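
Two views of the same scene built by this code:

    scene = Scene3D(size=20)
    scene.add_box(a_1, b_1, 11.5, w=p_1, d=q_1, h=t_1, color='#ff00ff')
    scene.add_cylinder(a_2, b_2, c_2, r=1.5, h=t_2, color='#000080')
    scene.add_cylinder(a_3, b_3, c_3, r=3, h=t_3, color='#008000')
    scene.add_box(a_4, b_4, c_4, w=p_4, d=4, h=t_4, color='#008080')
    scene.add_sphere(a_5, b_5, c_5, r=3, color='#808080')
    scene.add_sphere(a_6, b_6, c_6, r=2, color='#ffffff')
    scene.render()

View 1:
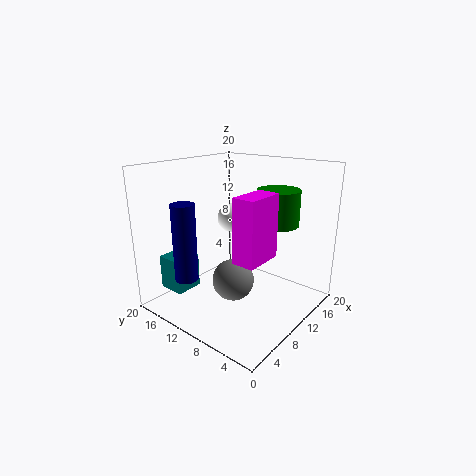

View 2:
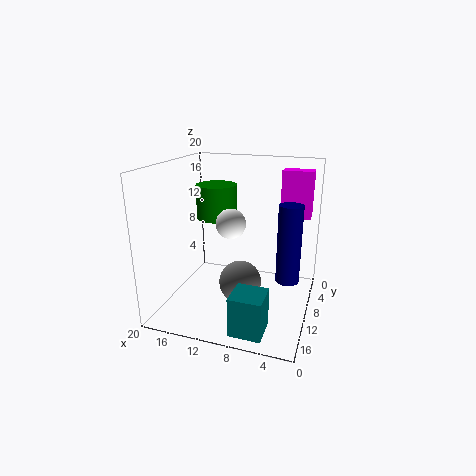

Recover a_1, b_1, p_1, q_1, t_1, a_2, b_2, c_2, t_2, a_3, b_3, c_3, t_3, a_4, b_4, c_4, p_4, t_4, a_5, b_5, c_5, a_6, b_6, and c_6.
a_1 = 1, b_1 = 1, p_1 = 4.5, q_1 = 2.5, t_1 = 7, a_2 = 2.5, b_2 = 12.5, c_2 = 6, t_2 = 10, a_3 = 14.5, b_3 = 6.5, c_3 = 11.5, t_3 = 5, a_4 = 4, b_4 = 16, c_4 = 1.5, p_4 = 4, t_4 = 5, a_5 = 9.5, b_5 = 10.5, c_5 = 3.5, a_6 = 10.5, b_6 = 11.5, c_6 = 12.5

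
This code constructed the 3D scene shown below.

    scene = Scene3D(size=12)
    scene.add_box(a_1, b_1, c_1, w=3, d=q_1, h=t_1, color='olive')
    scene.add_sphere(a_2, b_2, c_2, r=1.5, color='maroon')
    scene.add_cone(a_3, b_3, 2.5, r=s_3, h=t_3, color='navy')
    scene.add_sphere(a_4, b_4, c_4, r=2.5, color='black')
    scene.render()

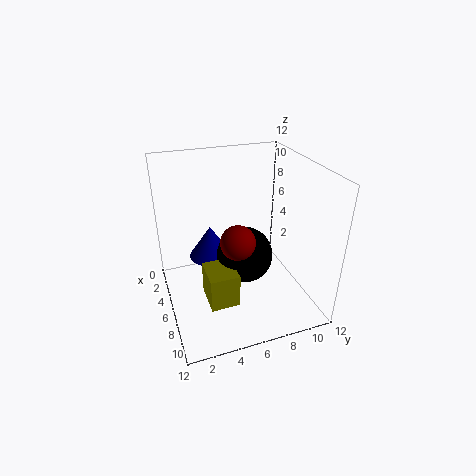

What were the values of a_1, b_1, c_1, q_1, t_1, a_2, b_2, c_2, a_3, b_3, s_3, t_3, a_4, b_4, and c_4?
a_1 = 5, b_1 = 3, c_1 = 0.5, q_1 = 2.5, t_1 = 3, a_2 = 6, b_2 = 6, c_2 = 5.5, a_3 = 2.5, b_3 = 4.5, s_3 = 2, t_3 = 3, a_4 = 5, b_4 = 7, c_4 = 3.5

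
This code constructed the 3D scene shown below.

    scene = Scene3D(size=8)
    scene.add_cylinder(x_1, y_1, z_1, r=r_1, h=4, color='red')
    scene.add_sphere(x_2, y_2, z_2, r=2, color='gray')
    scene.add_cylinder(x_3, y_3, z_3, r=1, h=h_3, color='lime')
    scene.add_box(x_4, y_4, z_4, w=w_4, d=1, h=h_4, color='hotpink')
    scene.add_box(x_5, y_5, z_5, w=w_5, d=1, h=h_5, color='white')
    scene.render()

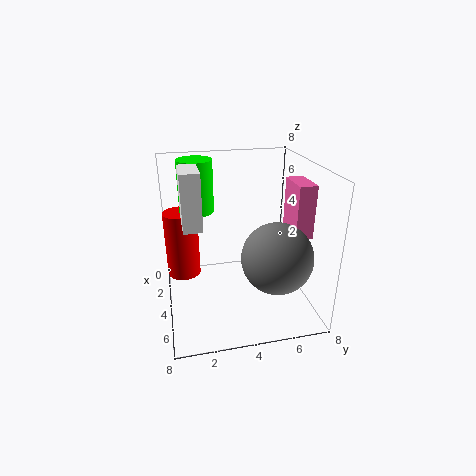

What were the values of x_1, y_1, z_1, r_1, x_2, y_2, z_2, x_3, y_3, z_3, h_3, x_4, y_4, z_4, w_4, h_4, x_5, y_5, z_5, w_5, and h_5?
x_1 = 2; y_1 = 1; z_1 = 1; r_1 = 1; x_2 = 5; y_2 = 6; z_2 = 3; x_3 = 2; y_3 = 2; z_3 = 5; h_3 = 3; x_4 = 3; y_4 = 7; z_4 = 4; w_4 = 2; h_4 = 3; x_5 = 3; y_5 = 1; z_5 = 5; w_5 = 2; h_5 = 3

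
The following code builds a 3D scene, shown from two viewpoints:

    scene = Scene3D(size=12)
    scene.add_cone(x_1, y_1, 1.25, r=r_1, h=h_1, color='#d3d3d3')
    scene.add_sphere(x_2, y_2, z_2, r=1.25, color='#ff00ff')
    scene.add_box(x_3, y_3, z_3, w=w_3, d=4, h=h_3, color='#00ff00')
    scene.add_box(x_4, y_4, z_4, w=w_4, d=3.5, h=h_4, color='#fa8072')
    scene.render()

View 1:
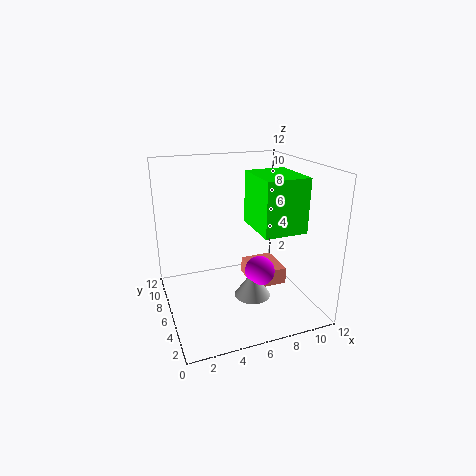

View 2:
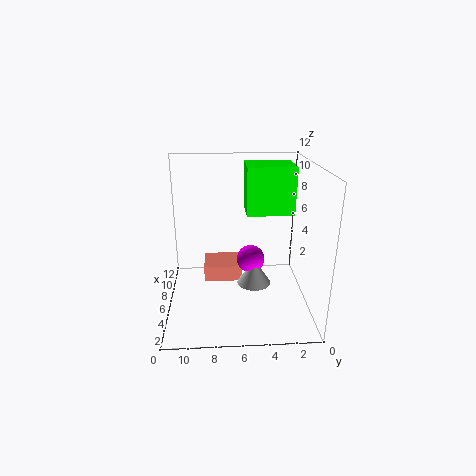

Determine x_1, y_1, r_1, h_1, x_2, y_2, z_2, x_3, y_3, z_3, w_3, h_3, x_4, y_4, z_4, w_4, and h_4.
x_1 = 6.75, y_1 = 4.5, r_1 = 1.5, h_1 = 2.25, x_2 = 7.5, y_2 = 4.75, z_2 = 3.25, x_3 = 6.25, y_3 = 1.25, z_3 = 7.75, w_3 = 3.25, h_3 = 4, x_4 = 7.5, y_4 = 5.5, z_4 = 1, w_4 = 3, h_4 = 1.5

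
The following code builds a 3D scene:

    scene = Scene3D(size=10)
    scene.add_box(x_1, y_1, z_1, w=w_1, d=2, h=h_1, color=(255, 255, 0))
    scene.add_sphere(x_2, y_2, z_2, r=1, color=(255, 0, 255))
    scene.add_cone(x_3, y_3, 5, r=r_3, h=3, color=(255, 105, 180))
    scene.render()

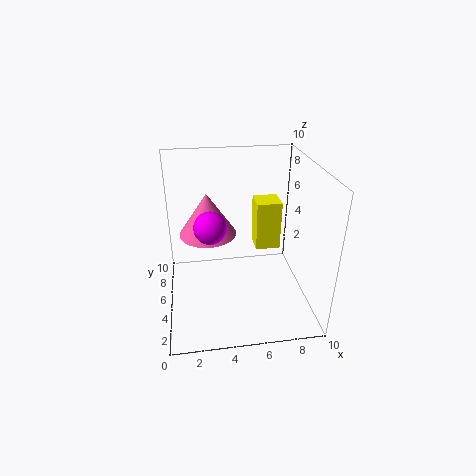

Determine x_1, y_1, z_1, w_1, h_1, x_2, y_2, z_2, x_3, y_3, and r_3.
x_1 = 7, y_1 = 8, z_1 = 2, w_1 = 2, h_1 = 4, x_2 = 3, y_2 = 3, z_2 = 7, x_3 = 3, y_3 = 6, r_3 = 2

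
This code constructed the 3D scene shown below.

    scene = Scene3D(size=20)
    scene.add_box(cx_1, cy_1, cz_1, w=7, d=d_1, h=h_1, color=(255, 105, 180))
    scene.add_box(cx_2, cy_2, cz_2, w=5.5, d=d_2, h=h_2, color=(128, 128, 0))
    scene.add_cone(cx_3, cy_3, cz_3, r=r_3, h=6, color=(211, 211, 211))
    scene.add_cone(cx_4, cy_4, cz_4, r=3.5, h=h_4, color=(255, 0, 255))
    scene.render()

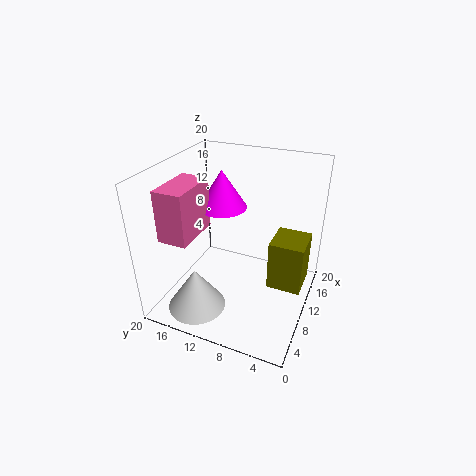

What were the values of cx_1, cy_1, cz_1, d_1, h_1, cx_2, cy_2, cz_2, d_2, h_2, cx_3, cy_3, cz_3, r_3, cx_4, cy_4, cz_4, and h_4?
cx_1 = 3.5
cy_1 = 14.5
cz_1 = 11
d_1 = 4
h_1 = 7
cx_2 = 11.5
cy_2 = 1
cz_2 = 1.5
d_2 = 5
h_2 = 7.5
cx_3 = 4.5
cy_3 = 14
cz_3 = 1
r_3 = 4
cx_4 = 12.5
cy_4 = 13.5
cz_4 = 13
h_4 = 5.5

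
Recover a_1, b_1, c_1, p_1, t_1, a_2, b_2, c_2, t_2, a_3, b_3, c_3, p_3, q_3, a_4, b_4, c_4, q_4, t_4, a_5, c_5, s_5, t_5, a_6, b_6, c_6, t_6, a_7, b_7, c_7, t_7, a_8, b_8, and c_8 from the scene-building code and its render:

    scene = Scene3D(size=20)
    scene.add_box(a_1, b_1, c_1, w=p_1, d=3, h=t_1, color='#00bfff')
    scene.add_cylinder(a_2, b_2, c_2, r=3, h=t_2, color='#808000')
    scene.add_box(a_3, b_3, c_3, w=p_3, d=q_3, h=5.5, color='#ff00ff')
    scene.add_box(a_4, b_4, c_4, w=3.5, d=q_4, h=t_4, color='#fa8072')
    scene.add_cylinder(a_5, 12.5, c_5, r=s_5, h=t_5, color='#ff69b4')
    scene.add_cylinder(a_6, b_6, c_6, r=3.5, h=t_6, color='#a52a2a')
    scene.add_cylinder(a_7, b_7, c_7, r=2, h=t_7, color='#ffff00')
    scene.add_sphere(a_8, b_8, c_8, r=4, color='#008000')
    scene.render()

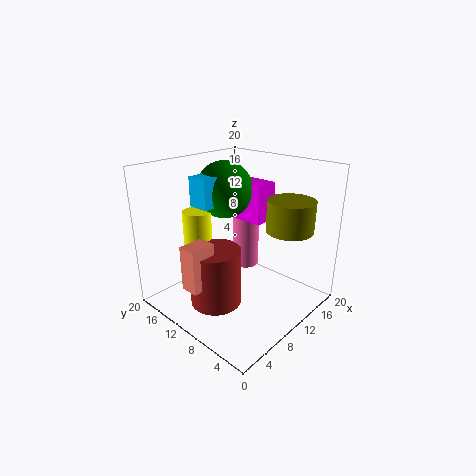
a_1 = 6; b_1 = 12; c_1 = 14.5; p_1 = 5; t_1 = 4; a_2 = 12; b_2 = 3; c_2 = 12.5; t_2 = 4; a_3 = 12.5; b_3 = 8.5; c_3 = 11.5; p_3 = 3.5; q_3 = 6; a_4 = 1.5; b_4 = 9.5; c_4 = 5; q_4 = 2.5; t_4 = 6; a_5 = 14.5; c_5 = 3.5; s_5 = 2; t_5 = 9; a_6 = 6; b_6 = 10.5; c_6 = 1.5; t_6 = 8; a_7 = 7; b_7 = 15; c_7 = 7; t_7 = 6.5; a_8 = 11; b_8 = 13.5; c_8 = 16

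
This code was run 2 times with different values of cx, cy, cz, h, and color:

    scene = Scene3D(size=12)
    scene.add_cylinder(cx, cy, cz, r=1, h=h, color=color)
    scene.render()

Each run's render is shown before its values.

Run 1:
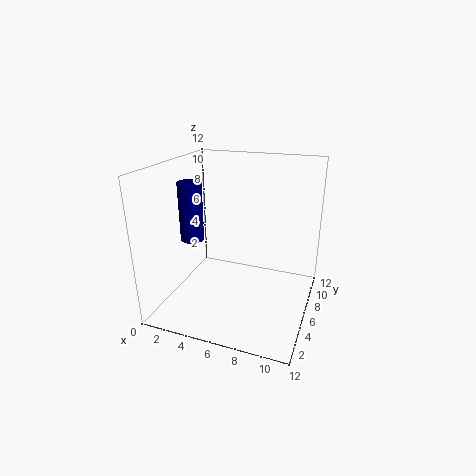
cx = 2; cy = 5.5; cz = 5.5; h = 5; color = 'navy'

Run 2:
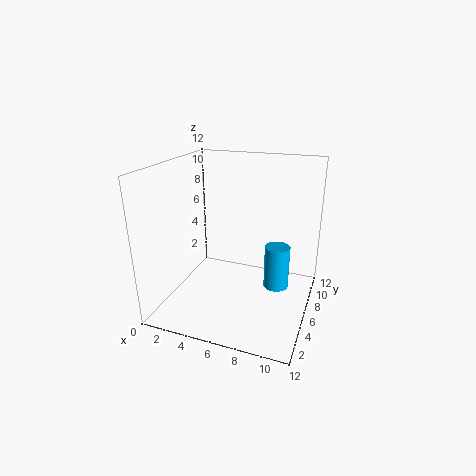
cx = 9.5; cy = 5.5; cz = 2.5; h = 3.5; color = 'deepskyblue'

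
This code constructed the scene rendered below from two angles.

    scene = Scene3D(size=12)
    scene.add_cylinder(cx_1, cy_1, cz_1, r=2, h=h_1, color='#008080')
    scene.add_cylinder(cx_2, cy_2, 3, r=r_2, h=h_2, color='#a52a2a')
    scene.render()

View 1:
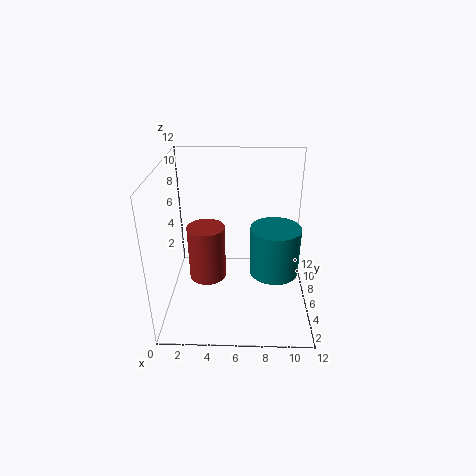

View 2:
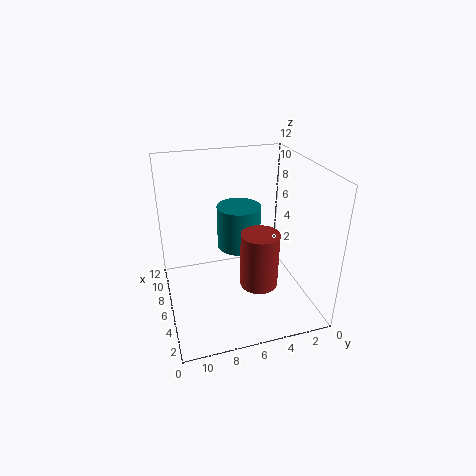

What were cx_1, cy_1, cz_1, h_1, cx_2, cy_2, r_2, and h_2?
cx_1 = 9, cy_1 = 5, cz_1 = 3.5, h_1 = 4, cx_2 = 3.5, cy_2 = 5, r_2 = 1.5, h_2 = 4.5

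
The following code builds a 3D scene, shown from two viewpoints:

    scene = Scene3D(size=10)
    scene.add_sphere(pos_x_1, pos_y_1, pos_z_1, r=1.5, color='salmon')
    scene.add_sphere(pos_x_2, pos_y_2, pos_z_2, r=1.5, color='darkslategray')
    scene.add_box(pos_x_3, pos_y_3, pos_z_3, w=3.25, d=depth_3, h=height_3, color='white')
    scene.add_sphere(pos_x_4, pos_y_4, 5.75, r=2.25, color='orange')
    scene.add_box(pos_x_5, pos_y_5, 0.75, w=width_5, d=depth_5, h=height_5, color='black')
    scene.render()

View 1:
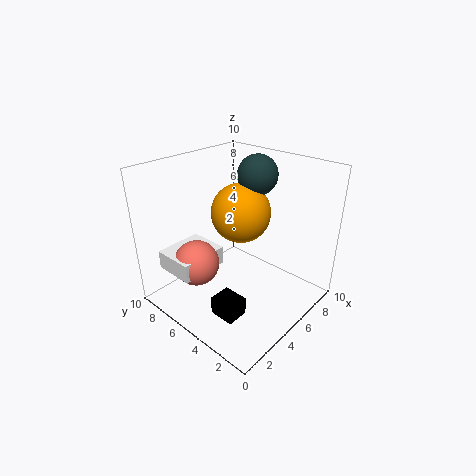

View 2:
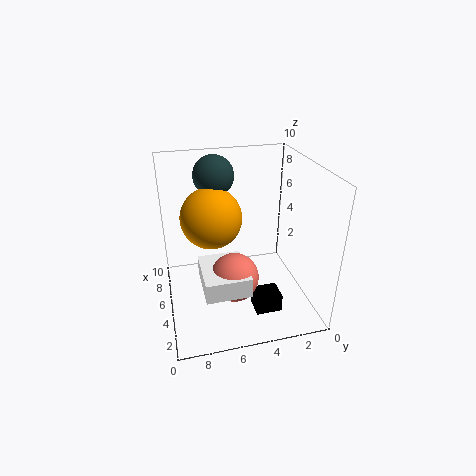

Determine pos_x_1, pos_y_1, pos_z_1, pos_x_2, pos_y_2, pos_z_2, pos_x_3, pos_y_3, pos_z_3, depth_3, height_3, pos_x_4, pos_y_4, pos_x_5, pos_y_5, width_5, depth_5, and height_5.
pos_x_1 = 2; pos_y_1 = 6; pos_z_1 = 4; pos_x_2 = 8.25; pos_y_2 = 6; pos_z_2 = 8.5; pos_x_3 = 0.5; pos_y_3 = 5.25; pos_z_3 = 3.5; depth_3 = 2.75; height_3 = 1.25; pos_x_4 = 7; pos_y_4 = 6.5; pos_x_5 = 1.75; pos_y_5 = 2.75; width_5 = 1.5; depth_5 = 1.75; height_5 = 1.25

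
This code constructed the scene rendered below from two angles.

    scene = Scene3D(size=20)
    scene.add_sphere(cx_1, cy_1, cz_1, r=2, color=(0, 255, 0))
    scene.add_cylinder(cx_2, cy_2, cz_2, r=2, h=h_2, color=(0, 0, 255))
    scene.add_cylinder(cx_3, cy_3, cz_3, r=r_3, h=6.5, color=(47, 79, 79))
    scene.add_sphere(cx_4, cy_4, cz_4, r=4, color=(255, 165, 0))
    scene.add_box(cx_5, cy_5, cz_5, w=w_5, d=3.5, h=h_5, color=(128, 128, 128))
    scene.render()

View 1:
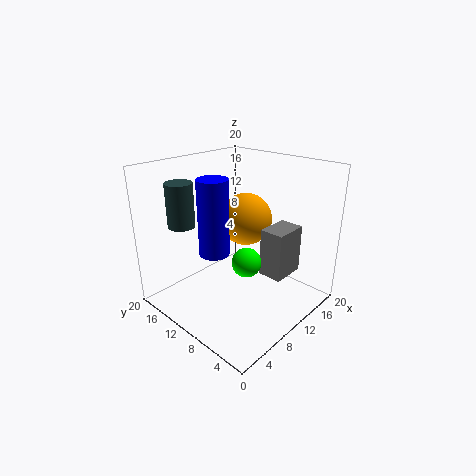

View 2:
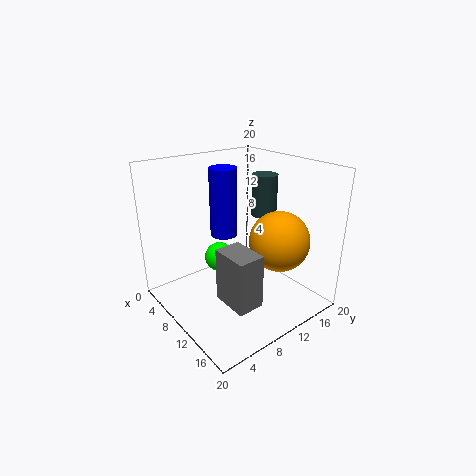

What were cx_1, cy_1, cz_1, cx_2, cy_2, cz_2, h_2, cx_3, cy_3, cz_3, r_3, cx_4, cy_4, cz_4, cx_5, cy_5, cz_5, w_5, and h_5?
cx_1 = 9, cy_1 = 7.5, cz_1 = 7.5, cx_2 = 6, cy_2 = 10.5, cz_2 = 9, h_2 = 10, cx_3 = 6.5, cy_3 = 18, cz_3 = 10.5, r_3 = 2, cx_4 = 15, cy_4 = 13, cz_4 = 10.5, cx_5 = 12.5, cy_5 = 4.5, cz_5 = 4, w_5 = 5, h_5 = 7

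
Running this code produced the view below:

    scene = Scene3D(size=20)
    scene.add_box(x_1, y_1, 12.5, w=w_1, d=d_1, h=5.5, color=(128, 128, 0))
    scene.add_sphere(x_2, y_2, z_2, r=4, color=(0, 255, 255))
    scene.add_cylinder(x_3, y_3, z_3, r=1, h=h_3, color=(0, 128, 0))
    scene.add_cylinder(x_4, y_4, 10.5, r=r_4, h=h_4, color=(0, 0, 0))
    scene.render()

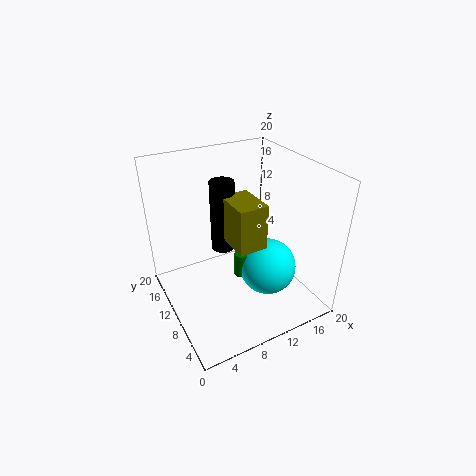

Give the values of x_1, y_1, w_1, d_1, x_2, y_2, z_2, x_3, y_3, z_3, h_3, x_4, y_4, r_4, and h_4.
x_1 = 6.5, y_1 = 3, w_1 = 3.5, d_1 = 5, x_2 = 13.5, y_2 = 7.5, z_2 = 5.5, x_3 = 10, y_3 = 9, z_3 = 4.5, h_3 = 3.5, x_4 = 7, y_4 = 8.5, r_4 = 1.5, h_4 = 9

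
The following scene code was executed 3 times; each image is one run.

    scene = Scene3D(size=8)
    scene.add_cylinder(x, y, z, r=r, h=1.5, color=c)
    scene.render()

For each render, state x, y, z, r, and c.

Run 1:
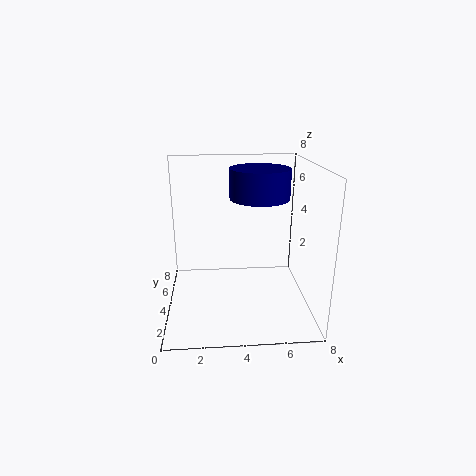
x = 5; y = 3; z = 6.5; r = 1.5; c = 'navy'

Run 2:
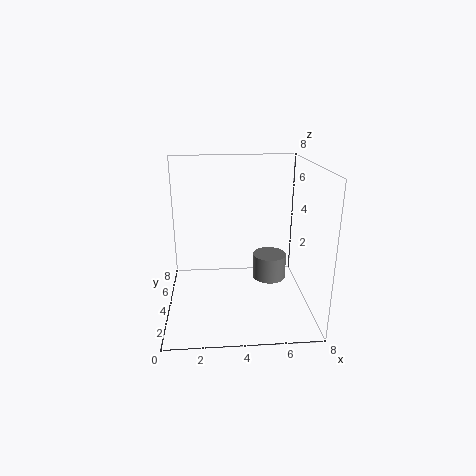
x = 6; y = 5; z = 1; r = 1; c = 'gray'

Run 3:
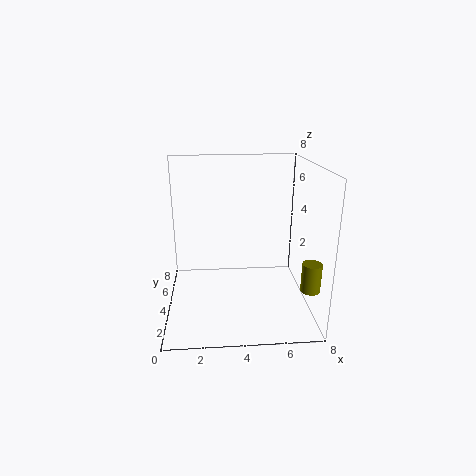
x = 7.5; y = 1.5; z = 2; r = 0.5; c = 'olive'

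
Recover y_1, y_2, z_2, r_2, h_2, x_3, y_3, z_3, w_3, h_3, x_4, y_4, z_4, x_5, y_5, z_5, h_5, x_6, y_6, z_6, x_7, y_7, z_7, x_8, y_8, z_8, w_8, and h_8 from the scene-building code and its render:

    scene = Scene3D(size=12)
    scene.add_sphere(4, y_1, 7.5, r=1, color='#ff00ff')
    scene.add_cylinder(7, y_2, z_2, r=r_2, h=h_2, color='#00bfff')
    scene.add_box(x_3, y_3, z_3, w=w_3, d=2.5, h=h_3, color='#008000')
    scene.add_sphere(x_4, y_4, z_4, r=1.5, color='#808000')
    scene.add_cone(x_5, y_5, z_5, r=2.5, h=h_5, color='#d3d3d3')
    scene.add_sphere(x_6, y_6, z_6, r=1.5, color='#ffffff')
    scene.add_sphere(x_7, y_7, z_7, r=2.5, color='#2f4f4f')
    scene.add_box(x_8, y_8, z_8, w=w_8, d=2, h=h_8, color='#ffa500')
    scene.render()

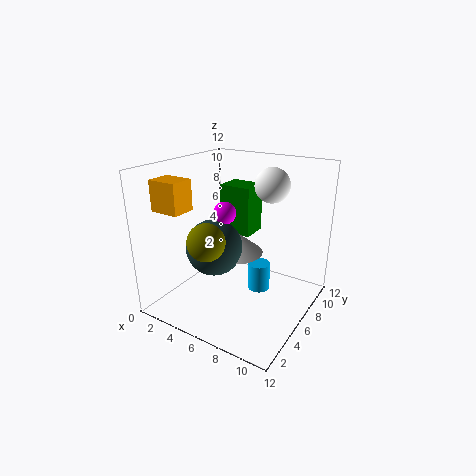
y_1 = 7, y_2 = 8, z_2 = 0.5, r_2 = 1, h_2 = 2.5, x_3 = 2.5, y_3 = 8.5, z_3 = 5, w_3 = 3, h_3 = 4.5, x_4 = 5, y_4 = 3, z_4 = 6.5, x_5 = 4.5, y_5 = 8, z_5 = 3.5, h_5 = 2, x_6 = 7.5, y_6 = 9, z_6 = 10, x_7 = 3.5, y_7 = 6, z_7 = 4.5, x_8 = 0.5, y_8 = 2, z_8 = 8.5, w_8 = 2.5, h_8 = 2.5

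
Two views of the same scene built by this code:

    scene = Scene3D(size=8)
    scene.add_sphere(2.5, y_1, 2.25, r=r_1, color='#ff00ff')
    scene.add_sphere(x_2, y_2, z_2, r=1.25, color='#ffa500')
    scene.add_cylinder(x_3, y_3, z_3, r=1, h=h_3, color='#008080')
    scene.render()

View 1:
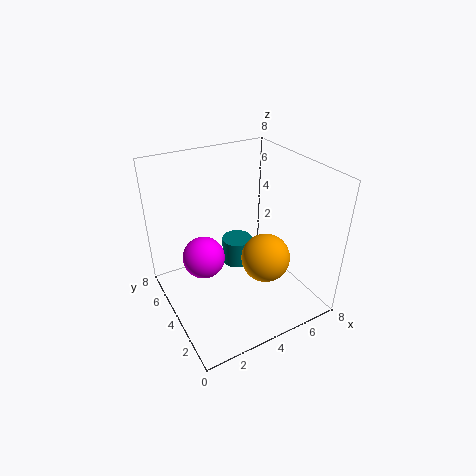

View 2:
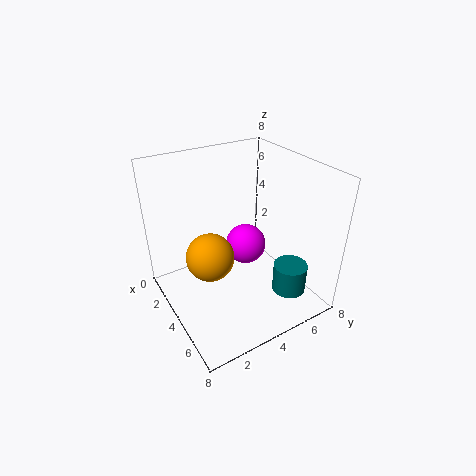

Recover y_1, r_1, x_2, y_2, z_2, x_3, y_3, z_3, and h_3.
y_1 = 5.5
r_1 = 1.25
x_2 = 4.5
y_2 = 2
z_2 = 3.75
x_3 = 5.5
y_3 = 6.75
z_3 = 0.25
h_3 = 1.75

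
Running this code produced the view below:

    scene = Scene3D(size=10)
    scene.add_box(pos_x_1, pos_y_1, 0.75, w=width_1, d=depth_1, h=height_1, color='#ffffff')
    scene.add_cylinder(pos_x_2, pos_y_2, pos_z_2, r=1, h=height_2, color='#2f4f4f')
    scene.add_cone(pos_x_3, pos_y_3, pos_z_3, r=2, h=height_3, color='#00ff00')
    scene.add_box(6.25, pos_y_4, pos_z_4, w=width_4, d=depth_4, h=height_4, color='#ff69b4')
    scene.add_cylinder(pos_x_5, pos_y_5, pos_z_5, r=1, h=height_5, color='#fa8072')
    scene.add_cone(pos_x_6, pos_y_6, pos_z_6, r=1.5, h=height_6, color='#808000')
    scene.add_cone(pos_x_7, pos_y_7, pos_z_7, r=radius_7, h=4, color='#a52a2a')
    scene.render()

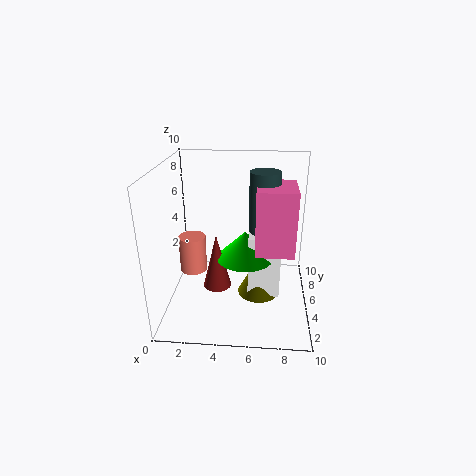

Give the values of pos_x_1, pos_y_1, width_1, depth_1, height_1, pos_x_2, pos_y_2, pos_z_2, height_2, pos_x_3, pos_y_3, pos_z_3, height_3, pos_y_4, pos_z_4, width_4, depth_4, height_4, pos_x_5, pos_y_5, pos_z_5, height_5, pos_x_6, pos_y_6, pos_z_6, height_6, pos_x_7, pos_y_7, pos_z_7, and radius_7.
pos_x_1 = 5.75; pos_y_1 = 4.25; width_1 = 2.25; depth_1 = 2.25; height_1 = 4.5; pos_x_2 = 6.75; pos_y_2 = 4.75; pos_z_2 = 5.75; height_2 = 4; pos_x_3 = 5.5; pos_y_3 = 5; pos_z_3 = 3.5; height_3 = 2; pos_y_4 = 2.75; pos_z_4 = 4.75; width_4 = 2.5; depth_4 = 3; height_4 = 4.25; pos_x_5 = 1.5; pos_y_5 = 6; pos_z_5 = 1.75; height_5 = 2.75; pos_x_6 = 6.5; pos_y_6 = 5.25; pos_z_6 = 0.5; height_6 = 3; pos_x_7 = 3.5; pos_y_7 = 4.75; pos_z_7 = 1.25; radius_7 = 1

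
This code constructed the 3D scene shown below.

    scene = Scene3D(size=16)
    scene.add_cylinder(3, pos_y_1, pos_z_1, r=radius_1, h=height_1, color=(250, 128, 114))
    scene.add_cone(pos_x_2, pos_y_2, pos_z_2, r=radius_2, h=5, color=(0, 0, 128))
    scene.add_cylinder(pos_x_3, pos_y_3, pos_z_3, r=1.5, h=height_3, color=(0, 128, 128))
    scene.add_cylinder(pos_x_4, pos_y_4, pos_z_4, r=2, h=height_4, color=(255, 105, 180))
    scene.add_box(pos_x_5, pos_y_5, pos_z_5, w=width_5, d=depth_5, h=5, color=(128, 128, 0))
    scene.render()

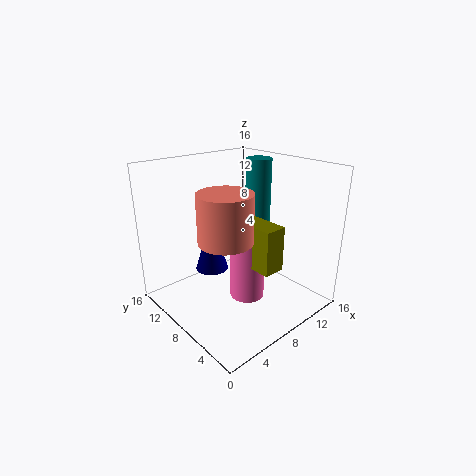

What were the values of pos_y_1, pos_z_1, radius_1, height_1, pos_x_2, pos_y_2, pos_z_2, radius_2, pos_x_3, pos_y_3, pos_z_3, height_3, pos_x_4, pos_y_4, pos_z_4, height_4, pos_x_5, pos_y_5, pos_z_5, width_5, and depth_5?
pos_y_1 = 4, pos_z_1 = 10.5, radius_1 = 2.5, height_1 = 4.5, pos_x_2 = 2.5, pos_y_2 = 5.5, pos_z_2 = 7.5, radius_2 = 1.5, pos_x_3 = 12.5, pos_y_3 = 9.5, pos_z_3 = 8.5, height_3 = 7.5, pos_x_4 = 9, pos_y_4 = 7.5, pos_z_4 = 0.5, height_4 = 7.5, pos_x_5 = 8, pos_y_5 = 3.5, pos_z_5 = 5, width_5 = 2.5, depth_5 = 5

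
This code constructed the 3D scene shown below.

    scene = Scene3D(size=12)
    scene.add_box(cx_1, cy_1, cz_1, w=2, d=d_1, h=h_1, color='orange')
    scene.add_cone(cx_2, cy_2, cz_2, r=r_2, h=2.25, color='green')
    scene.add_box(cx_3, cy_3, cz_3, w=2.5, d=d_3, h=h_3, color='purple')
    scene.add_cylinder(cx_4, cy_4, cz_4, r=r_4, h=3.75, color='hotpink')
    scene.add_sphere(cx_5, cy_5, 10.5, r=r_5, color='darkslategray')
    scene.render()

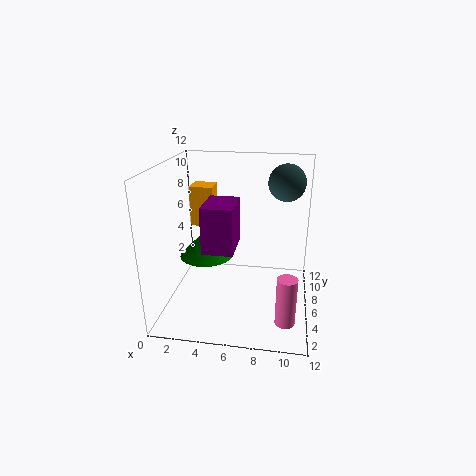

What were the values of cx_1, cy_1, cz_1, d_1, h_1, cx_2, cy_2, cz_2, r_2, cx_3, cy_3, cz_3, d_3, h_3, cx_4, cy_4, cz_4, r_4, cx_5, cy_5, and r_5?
cx_1 = 1.5, cy_1 = 7.5, cz_1 = 6.25, d_1 = 2, h_1 = 3.5, cx_2 = 3.25, cy_2 = 6, cz_2 = 4.25, r_2 = 2.25, cx_3 = 3.5, cy_3 = 3.5, cz_3 = 5.5, d_3 = 3.5, h_3 = 3.75, cx_4 = 10.25, cy_4 = 1.75, cz_4 = 1.25, r_4 = 0.75, cx_5 = 9.75, cy_5 = 7.25, r_5 = 1.5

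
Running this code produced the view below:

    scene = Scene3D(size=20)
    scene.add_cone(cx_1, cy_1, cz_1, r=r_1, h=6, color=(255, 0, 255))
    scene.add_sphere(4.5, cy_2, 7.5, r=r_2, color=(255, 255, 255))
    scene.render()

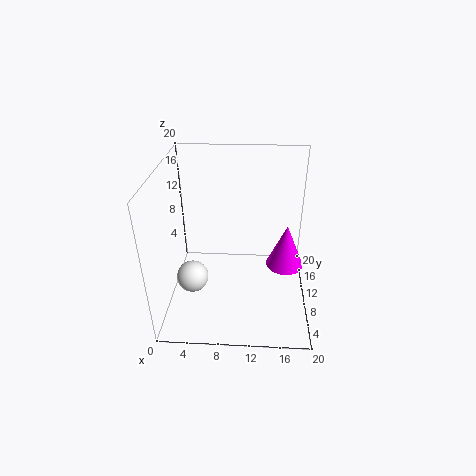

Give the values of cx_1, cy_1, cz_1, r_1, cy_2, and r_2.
cx_1 = 16.5; cy_1 = 8.5; cz_1 = 7; r_1 = 2.5; cy_2 = 4.5; r_2 = 2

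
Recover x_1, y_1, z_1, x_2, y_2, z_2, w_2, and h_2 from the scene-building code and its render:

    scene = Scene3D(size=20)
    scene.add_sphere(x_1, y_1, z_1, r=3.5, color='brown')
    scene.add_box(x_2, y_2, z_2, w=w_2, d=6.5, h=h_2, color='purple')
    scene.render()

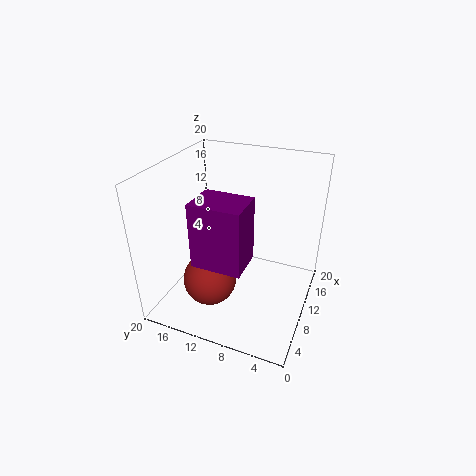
x_1 = 5; y_1 = 12; z_1 = 6; x_2 = 3; y_2 = 7; z_2 = 9; w_2 = 5; h_2 = 8.5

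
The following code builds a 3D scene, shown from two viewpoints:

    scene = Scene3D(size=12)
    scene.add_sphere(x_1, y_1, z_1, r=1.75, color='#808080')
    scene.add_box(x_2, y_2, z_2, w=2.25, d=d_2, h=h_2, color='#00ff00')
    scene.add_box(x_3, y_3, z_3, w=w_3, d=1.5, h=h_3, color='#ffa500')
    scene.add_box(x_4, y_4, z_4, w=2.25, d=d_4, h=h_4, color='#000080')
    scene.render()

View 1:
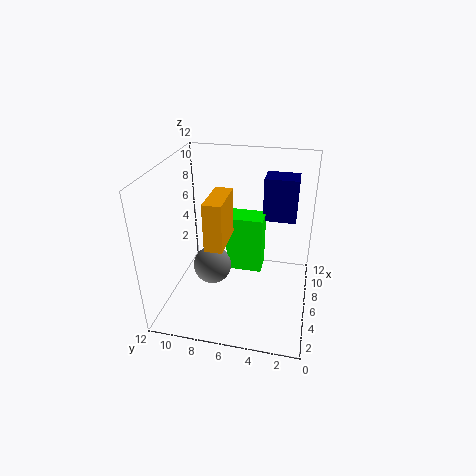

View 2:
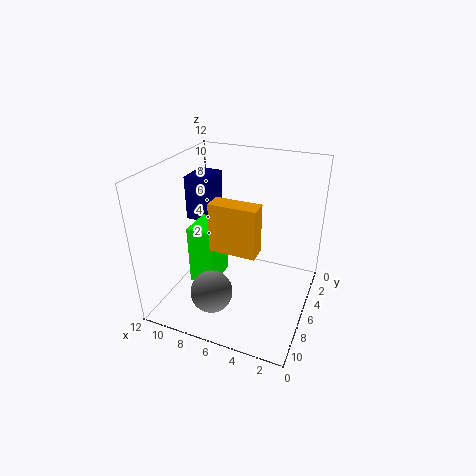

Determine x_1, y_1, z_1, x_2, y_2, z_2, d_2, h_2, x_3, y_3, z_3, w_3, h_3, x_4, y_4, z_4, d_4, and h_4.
x_1 = 7.25; y_1 = 8.75; z_1 = 2; x_2 = 7.75; y_2 = 4.25; z_2 = 1.5; d_2 = 3.25; h_2 = 5.25; x_3 = 3.75; y_3 = 6.75; z_3 = 5.75; w_3 = 3.75; h_3 = 4; x_4 = 9.5; y_4 = 1.5; z_4 = 6; d_4 = 3; h_4 = 4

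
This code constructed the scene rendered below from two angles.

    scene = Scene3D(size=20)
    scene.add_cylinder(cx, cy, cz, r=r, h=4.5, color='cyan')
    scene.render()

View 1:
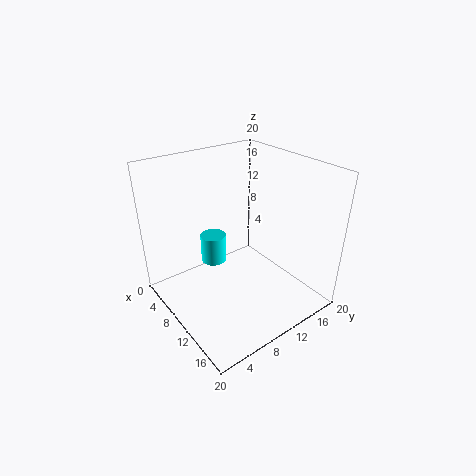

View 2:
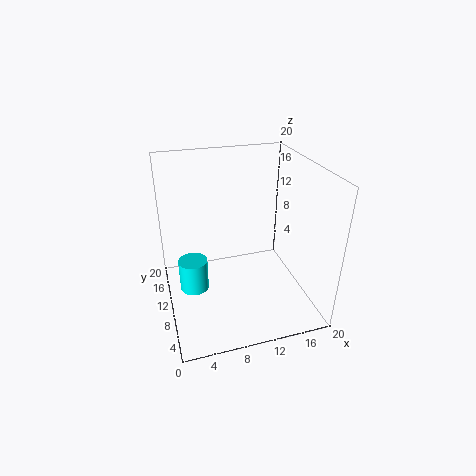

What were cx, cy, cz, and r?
cx = 3.5
cy = 10
cz = 3
r = 2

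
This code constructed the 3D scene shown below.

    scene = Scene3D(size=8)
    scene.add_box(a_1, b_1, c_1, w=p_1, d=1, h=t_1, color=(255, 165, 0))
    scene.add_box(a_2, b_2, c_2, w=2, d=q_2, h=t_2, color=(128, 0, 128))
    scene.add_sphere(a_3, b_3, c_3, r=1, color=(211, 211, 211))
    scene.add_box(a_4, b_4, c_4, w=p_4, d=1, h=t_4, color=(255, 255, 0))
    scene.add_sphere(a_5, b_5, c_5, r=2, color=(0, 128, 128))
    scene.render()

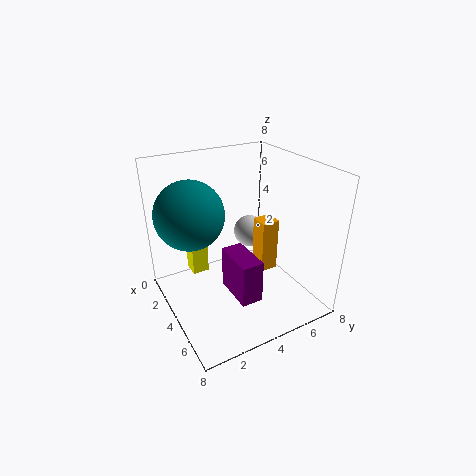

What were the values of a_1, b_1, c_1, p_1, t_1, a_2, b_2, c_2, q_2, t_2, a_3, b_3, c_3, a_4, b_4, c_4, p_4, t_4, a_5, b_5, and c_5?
a_1 = 4
b_1 = 5
c_1 = 2
p_1 = 1
t_1 = 3
a_2 = 6
b_2 = 2
c_2 = 3
q_2 = 1
t_2 = 2
a_3 = 2
b_3 = 6
c_3 = 3
a_4 = 1
b_4 = 2
c_4 = 1
p_4 = 1
t_4 = 3
a_5 = 2
b_5 = 2
c_5 = 5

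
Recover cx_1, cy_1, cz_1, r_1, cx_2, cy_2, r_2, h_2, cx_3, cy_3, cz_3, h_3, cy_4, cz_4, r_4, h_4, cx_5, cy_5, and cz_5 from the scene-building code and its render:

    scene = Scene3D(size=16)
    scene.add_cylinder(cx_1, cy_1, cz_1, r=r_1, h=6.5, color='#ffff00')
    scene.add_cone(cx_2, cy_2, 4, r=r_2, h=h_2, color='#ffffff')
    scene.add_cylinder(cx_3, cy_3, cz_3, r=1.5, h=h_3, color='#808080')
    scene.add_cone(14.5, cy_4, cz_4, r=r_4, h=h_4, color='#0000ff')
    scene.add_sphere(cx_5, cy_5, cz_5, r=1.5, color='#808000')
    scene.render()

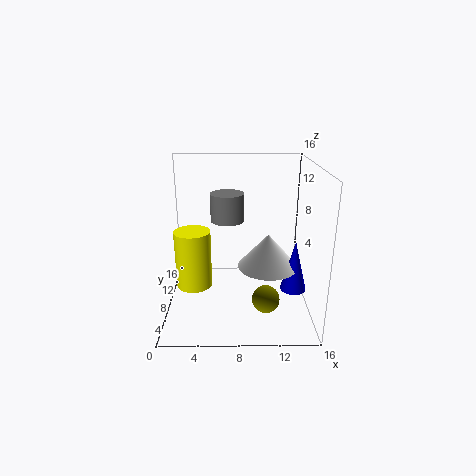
cx_1 = 3
cy_1 = 7.5
cz_1 = 2.5
r_1 = 2
cx_2 = 11.5
cy_2 = 9
r_2 = 3.5
h_2 = 4
cx_3 = 7
cy_3 = 2.5
cz_3 = 12
h_3 = 2.5
cy_4 = 8
cz_4 = 1.5
r_4 = 1.5
h_4 = 6
cx_5 = 11
cy_5 = 5
cz_5 = 2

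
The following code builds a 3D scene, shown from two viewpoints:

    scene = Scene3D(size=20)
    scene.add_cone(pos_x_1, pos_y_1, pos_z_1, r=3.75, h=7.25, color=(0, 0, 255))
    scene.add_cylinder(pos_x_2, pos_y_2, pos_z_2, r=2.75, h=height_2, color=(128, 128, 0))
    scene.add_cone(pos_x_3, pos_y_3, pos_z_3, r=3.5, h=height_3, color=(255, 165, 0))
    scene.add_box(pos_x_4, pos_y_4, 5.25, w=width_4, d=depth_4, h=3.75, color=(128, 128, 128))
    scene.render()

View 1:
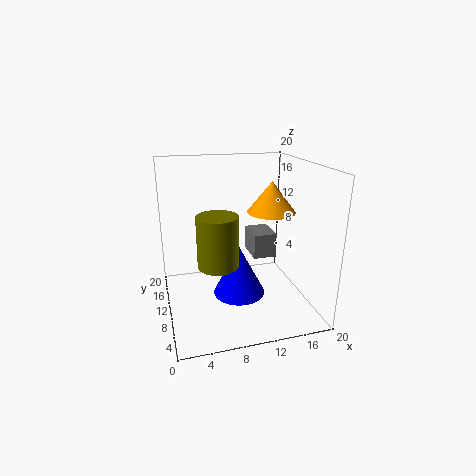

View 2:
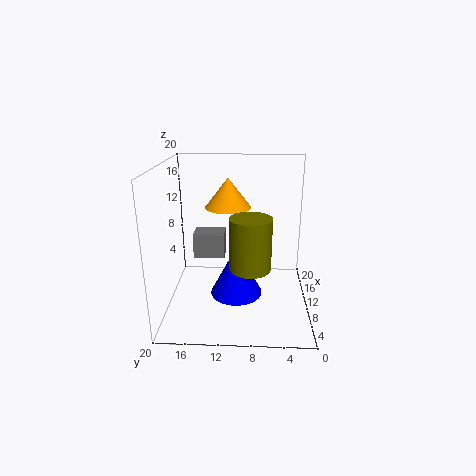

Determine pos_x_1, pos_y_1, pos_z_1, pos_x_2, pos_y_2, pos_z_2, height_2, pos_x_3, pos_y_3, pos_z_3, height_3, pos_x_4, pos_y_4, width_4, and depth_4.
pos_x_1 = 10.25; pos_y_1 = 10.25; pos_z_1 = 1.25; pos_x_2 = 6.75; pos_y_2 = 8.25; pos_z_2 = 7; height_2 = 7; pos_x_3 = 15.5; pos_y_3 = 11.75; pos_z_3 = 12.75; height_3 = 4.5; pos_x_4 = 13.25; pos_y_4 = 12.25; width_4 = 3.5; depth_4 = 4.75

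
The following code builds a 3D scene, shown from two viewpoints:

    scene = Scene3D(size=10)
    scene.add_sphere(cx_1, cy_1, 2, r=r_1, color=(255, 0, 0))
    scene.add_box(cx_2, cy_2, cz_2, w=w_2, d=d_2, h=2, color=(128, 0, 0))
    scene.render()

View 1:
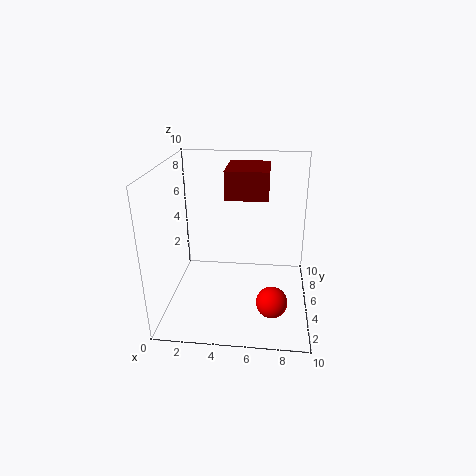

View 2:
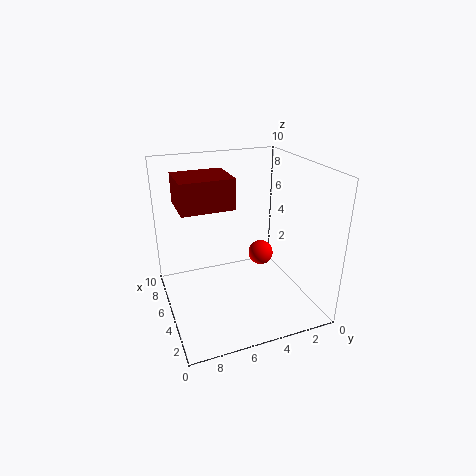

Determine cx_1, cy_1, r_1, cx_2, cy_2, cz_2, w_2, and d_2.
cx_1 = 7.5
cy_1 = 2
r_1 = 1
cx_2 = 4
cy_2 = 5.5
cz_2 = 7.5
w_2 = 3
d_2 = 3.5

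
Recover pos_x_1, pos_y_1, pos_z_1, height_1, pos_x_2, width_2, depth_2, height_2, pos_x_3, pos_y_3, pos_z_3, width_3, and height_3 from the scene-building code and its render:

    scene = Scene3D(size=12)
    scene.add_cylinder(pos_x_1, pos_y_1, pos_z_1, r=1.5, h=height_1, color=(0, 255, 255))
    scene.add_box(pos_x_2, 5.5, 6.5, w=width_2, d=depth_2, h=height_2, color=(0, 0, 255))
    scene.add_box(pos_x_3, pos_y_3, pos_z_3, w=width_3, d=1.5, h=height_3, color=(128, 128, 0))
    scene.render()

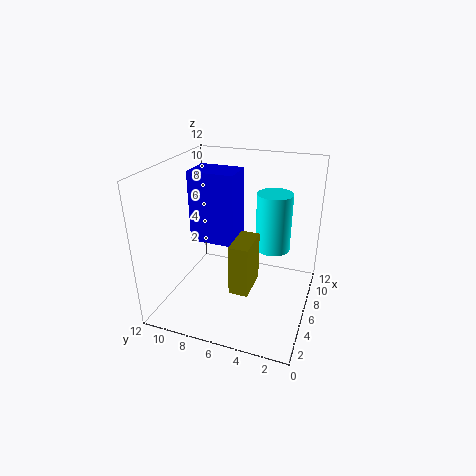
pos_x_1 = 8; pos_y_1 = 3.5; pos_z_1 = 4.5; height_1 = 5; pos_x_2 = 3.5; width_2 = 2.5; depth_2 = 3.5; height_2 = 5.5; pos_x_3 = 2.5; pos_y_3 = 4; pos_z_3 = 3; width_3 = 3; height_3 = 4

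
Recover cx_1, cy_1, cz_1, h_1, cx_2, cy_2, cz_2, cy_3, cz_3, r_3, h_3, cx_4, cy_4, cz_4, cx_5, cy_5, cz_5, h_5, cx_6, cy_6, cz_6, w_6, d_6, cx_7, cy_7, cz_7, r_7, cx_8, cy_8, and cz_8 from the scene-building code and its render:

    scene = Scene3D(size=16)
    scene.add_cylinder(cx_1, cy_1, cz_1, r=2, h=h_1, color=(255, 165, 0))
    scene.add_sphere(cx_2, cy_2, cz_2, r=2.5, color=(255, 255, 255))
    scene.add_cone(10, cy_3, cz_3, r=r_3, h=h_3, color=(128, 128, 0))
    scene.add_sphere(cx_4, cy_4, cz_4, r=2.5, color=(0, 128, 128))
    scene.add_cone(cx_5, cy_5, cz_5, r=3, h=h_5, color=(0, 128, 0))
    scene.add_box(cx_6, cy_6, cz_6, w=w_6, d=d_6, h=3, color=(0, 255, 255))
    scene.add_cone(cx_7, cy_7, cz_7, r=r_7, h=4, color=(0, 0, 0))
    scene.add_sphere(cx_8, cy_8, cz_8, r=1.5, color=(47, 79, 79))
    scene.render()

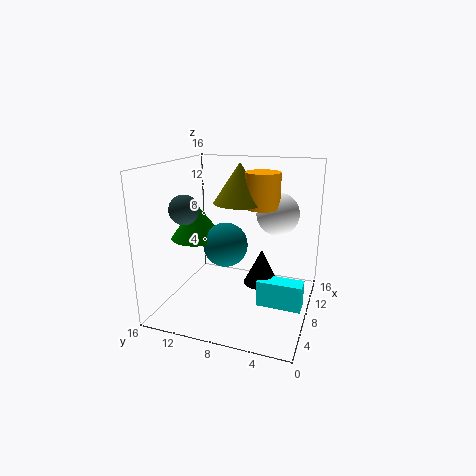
cx_1 = 10.5; cy_1 = 6; cz_1 = 11; h_1 = 4; cx_2 = 12; cy_2 = 4.5; cz_2 = 10; cy_3 = 8.5; cz_3 = 11.5; r_3 = 3; h_3 = 4.5; cx_4 = 8; cy_4 = 9.5; cz_4 = 7; cx_5 = 8; cy_5 = 13; cz_5 = 7.5; h_5 = 4; cx_6 = 7; cy_6 = 0.5; cz_6 = 0.5; w_6 = 2; d_6 = 5; cx_7 = 9; cy_7 = 5.5; cz_7 = 2.5; r_7 = 2; cx_8 = 3.5; cy_8 = 12; cz_8 = 12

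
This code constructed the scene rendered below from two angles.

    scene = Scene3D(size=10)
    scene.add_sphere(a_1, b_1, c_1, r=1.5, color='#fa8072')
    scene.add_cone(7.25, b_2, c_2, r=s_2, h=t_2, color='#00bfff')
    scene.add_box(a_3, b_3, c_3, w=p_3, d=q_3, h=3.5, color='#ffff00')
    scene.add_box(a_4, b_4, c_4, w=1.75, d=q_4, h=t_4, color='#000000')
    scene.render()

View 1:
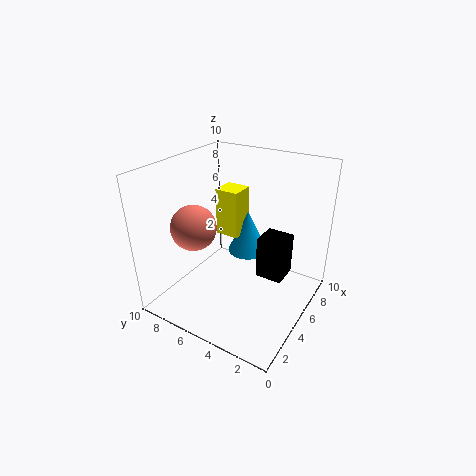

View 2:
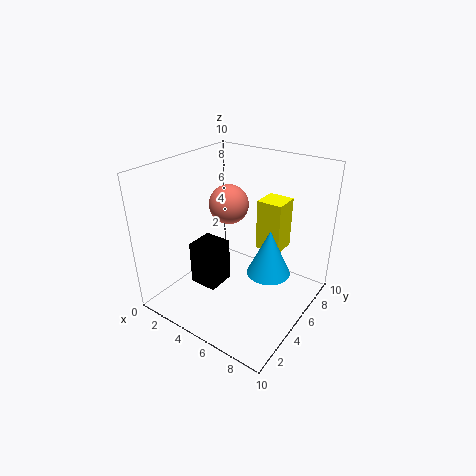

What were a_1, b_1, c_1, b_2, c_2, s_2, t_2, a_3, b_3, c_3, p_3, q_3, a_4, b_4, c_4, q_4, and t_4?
a_1 = 2.75, b_1 = 7, c_1 = 6.25, b_2 = 5.5, c_2 = 2.75, s_2 = 1.5, t_2 = 3.25, a_3 = 6, b_3 = 5.75, c_3 = 4.25, p_3 = 1.75, q_3 = 1.75, a_4 = 4, b_4 = 1.25, c_4 = 3.25, q_4 = 1.75, t_4 = 2.75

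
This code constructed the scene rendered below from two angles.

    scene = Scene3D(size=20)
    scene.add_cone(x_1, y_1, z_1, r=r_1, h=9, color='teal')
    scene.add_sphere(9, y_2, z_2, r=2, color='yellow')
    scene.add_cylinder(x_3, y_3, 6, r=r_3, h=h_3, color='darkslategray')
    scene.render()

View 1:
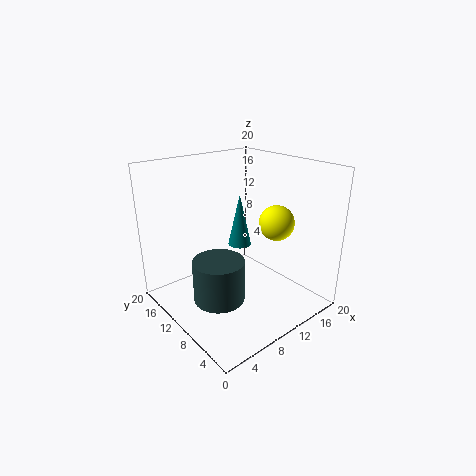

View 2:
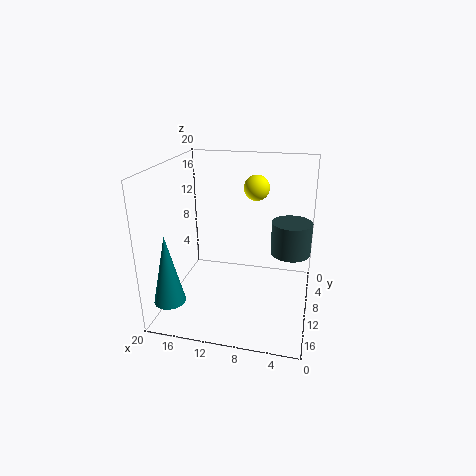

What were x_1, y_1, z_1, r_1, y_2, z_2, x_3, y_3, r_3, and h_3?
x_1 = 17; y_1 = 18; z_1 = 4; r_1 = 2; y_2 = 2; z_2 = 15; x_3 = 3; y_3 = 5; r_3 = 3; h_3 = 5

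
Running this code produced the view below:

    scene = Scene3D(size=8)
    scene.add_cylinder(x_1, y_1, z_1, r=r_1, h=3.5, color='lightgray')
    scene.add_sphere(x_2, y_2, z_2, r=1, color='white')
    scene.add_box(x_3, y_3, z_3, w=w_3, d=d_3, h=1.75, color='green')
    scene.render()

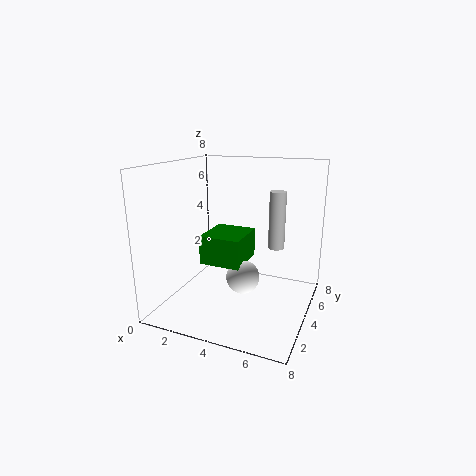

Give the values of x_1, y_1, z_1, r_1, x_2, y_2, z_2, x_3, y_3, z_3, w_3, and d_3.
x_1 = 5.5, y_1 = 6.5, z_1 = 2.75, r_1 = 0.5, x_2 = 4, y_2 = 4.75, z_2 = 1.25, x_3 = 1.5, y_3 = 4, z_3 = 2, w_3 = 2.5, d_3 = 2.75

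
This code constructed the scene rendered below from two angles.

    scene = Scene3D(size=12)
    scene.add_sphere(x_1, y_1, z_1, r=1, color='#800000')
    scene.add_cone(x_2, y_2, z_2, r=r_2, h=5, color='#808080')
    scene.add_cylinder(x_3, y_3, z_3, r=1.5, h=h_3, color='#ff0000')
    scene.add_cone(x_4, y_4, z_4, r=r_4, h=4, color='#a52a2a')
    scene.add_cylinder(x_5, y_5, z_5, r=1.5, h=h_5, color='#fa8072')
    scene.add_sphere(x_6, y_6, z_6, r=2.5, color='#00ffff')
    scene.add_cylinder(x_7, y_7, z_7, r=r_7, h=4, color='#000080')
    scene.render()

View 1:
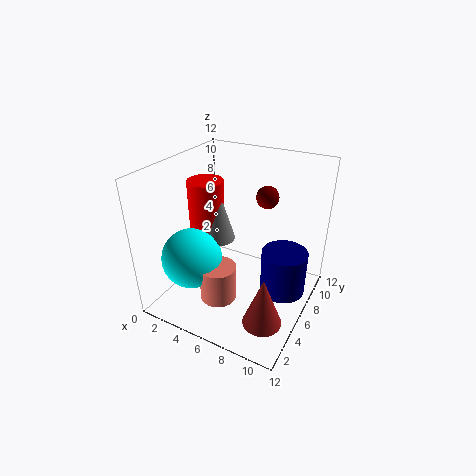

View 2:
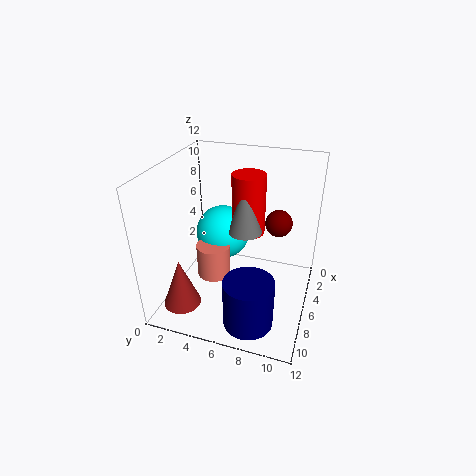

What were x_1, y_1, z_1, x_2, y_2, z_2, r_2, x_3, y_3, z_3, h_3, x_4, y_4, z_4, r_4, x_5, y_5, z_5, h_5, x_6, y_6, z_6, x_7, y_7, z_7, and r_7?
x_1 = 7, y_1 = 9.5, z_1 = 8.5, x_2 = 4, y_2 = 6, z_2 = 5.5, r_2 = 1.5, x_3 = 3, y_3 = 6, z_3 = 5, h_3 = 5.5, x_4 = 10, y_4 = 2.5, z_4 = 1.5, r_4 = 1.5, x_5 = 5.5, y_5 = 3.5, z_5 = 1.5, h_5 = 3, x_6 = 3, y_6 = 3.5, z_6 = 4.5, x_7 = 9.5, y_7 = 8, z_7 = 0.5, r_7 = 2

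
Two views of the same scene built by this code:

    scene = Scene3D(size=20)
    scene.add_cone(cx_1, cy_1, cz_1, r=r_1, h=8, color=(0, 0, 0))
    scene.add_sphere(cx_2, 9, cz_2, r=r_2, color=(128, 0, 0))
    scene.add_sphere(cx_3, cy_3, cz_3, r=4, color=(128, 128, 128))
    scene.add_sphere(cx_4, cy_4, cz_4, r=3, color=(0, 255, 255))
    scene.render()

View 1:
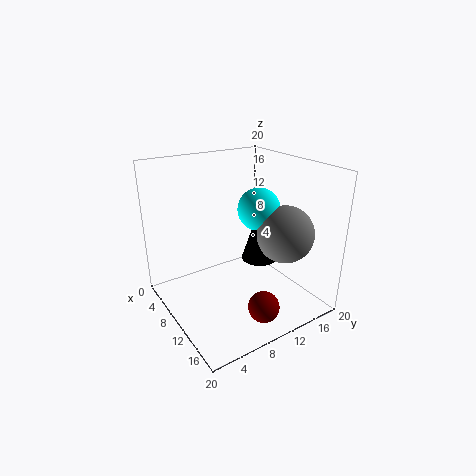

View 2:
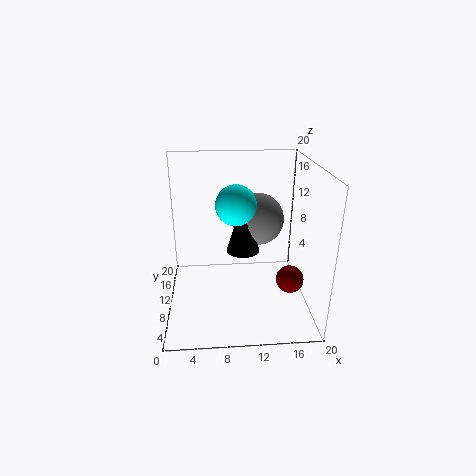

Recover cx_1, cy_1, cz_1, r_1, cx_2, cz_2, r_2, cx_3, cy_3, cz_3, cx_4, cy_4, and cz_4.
cx_1 = 11, cy_1 = 13, cz_1 = 6.5, r_1 = 2.5, cx_2 = 17.5, cz_2 = 3.5, r_2 = 2, cx_3 = 13.5, cy_3 = 15.5, cz_3 = 10.5, cx_4 = 10, cy_4 = 13.5, cz_4 = 13.5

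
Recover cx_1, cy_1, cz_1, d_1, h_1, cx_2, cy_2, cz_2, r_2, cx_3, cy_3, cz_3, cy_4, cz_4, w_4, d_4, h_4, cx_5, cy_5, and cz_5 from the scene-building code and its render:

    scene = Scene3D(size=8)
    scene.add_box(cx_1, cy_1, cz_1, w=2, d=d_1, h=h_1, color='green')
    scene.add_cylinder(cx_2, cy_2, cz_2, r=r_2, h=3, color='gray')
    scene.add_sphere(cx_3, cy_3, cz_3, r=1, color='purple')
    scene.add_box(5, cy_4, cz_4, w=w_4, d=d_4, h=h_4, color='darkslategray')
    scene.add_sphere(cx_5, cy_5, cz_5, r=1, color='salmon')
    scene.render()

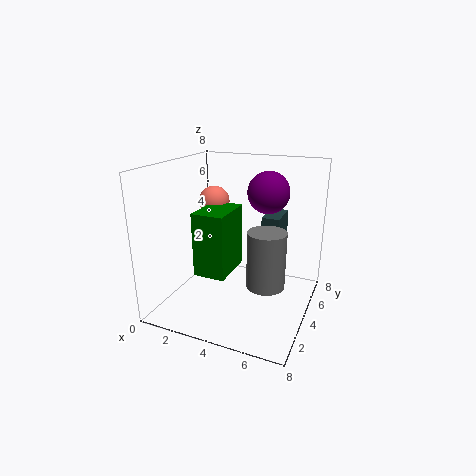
cx_1 = 1
cy_1 = 4
cz_1 = 1
d_1 = 3
h_1 = 4
cx_2 = 6
cy_2 = 3
cz_2 = 2
r_2 = 1
cx_3 = 6
cy_3 = 3
cz_3 = 7
cy_4 = 5
cz_4 = 3
w_4 = 1
d_4 = 2
h_4 = 2
cx_5 = 1
cy_5 = 7
cz_5 = 5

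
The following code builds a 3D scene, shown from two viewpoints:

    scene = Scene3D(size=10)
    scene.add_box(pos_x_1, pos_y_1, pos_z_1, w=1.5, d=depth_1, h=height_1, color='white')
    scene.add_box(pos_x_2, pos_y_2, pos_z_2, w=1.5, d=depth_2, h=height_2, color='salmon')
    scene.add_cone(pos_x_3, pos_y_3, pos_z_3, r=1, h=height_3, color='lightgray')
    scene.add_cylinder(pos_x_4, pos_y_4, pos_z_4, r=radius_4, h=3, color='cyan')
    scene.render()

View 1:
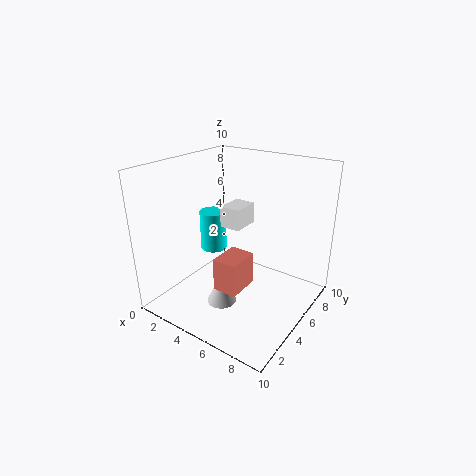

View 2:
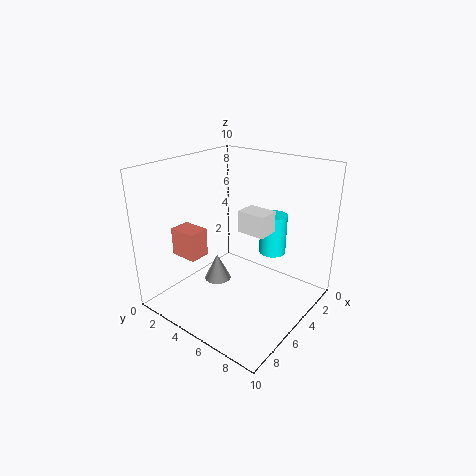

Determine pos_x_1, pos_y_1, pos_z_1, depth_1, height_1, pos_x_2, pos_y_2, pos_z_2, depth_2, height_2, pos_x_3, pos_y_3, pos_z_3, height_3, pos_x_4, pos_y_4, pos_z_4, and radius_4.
pos_x_1 = 3.5, pos_y_1 = 5, pos_z_1 = 5.5, depth_1 = 2, height_1 = 1.5, pos_x_2 = 6, pos_y_2 = 1, pos_z_2 = 3.5, depth_2 = 2, height_2 = 2, pos_x_3 = 5, pos_y_3 = 3, pos_z_3 = 1, height_3 = 2, pos_x_4 = 2, pos_y_4 = 6, pos_z_4 = 3, radius_4 = 1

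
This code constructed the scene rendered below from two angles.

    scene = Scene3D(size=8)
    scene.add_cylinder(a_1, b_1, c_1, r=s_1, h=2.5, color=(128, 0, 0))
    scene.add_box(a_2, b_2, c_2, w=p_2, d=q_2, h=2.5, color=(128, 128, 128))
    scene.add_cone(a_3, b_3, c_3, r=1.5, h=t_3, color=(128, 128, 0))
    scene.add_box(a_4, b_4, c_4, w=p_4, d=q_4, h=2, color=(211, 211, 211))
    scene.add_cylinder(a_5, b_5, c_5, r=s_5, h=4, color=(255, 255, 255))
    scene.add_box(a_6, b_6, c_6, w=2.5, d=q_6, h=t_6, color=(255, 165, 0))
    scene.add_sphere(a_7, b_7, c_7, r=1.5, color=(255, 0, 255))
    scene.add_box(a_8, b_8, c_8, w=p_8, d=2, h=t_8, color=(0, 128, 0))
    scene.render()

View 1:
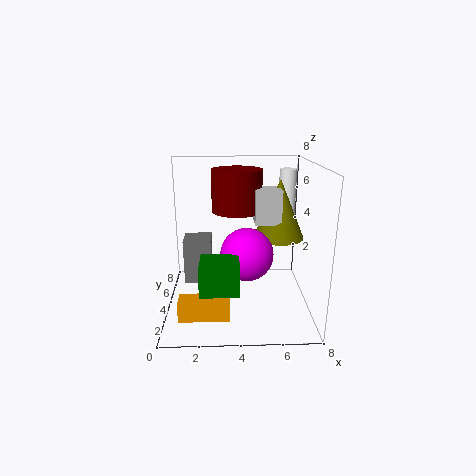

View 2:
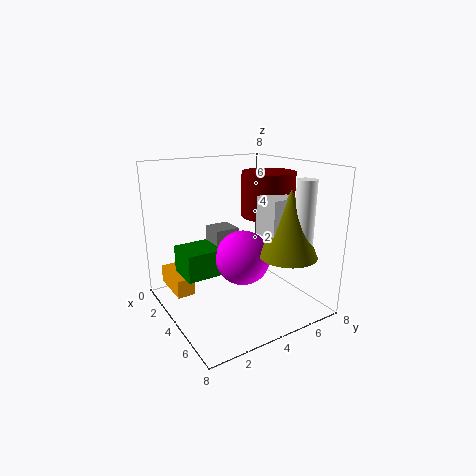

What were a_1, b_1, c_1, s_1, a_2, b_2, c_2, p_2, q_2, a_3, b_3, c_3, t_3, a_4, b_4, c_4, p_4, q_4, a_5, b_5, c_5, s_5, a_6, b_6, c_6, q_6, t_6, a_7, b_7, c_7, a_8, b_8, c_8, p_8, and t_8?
a_1 = 4
b_1 = 6
c_1 = 5
s_1 = 1.5
a_2 = 1
b_2 = 3.5
c_2 = 1.5
p_2 = 1.5
q_2 = 1.5
a_3 = 6.5
b_3 = 5.5
c_3 = 3.5
t_3 = 3.5
a_4 = 5
b_4 = 4.5
c_4 = 4.5
p_4 = 1.5
q_4 = 1.5
a_5 = 7
b_5 = 6
c_5 = 3.5
s_5 = 0.5
a_6 = 1
b_6 = 0.5
c_6 = 1
q_6 = 1
t_6 = 1
a_7 = 4.5
b_7 = 4
c_7 = 3
a_8 = 2
b_8 = 1
c_8 = 2
p_8 = 2
t_8 = 1.5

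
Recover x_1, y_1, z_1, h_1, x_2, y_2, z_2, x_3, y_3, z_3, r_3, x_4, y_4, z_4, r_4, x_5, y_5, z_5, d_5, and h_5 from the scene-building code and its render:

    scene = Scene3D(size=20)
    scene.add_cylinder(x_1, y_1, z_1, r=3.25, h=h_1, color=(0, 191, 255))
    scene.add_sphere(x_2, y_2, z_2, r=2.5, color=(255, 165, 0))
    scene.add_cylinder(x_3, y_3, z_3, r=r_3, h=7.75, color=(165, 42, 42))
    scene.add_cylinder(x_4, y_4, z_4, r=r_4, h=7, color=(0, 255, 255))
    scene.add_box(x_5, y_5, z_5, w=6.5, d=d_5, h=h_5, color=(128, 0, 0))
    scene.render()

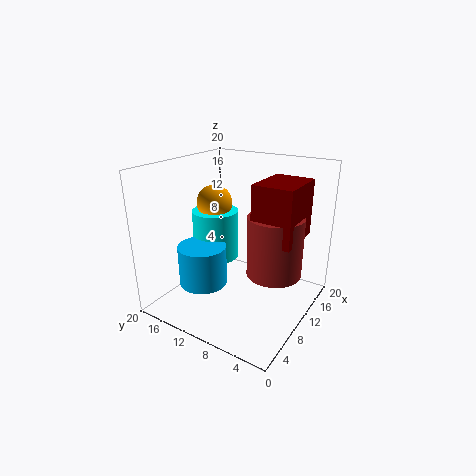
x_1 = 5.75, y_1 = 13, z_1 = 4.25, h_1 = 5.5, x_2 = 10.5, y_2 = 14.25, z_2 = 14.25, x_3 = 8.75, y_3 = 3.75, z_3 = 7, r_3 = 3.5, x_4 = 10.25, y_4 = 14, z_4 = 6.25, r_4 = 3.25, x_5 = 6, y_5 = 0.75, z_5 = 12, d_5 = 5, h_5 = 7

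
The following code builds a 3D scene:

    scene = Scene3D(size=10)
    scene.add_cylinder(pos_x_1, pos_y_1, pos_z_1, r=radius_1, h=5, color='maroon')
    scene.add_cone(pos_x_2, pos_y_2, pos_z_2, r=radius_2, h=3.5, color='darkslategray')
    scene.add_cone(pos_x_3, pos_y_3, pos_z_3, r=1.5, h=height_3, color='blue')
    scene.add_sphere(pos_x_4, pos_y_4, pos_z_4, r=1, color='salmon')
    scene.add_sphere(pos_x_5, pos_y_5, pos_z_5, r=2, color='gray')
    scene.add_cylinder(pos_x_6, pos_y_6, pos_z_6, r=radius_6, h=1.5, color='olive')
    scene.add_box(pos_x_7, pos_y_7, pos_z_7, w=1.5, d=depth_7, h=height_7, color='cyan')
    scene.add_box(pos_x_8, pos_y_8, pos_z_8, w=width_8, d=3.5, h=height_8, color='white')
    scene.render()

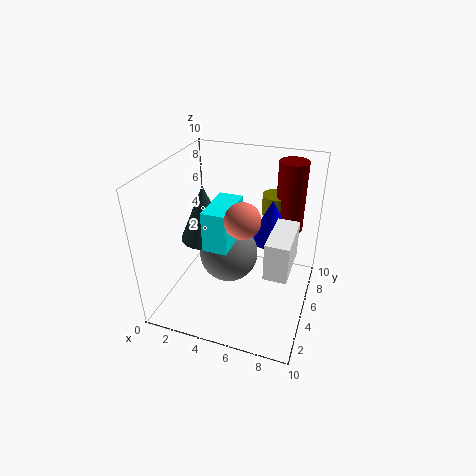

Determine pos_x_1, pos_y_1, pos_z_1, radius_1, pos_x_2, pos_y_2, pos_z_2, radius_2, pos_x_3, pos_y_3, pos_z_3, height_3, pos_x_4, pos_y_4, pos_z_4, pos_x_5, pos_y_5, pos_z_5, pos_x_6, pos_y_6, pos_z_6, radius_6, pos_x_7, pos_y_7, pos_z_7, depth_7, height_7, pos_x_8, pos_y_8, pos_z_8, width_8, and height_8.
pos_x_1 = 8, pos_y_1 = 7.5, pos_z_1 = 5, radius_1 = 1, pos_x_2 = 3.5, pos_y_2 = 3, pos_z_2 = 6, radius_2 = 1.5, pos_x_3 = 7, pos_y_3 = 6.5, pos_z_3 = 4.5, height_3 = 3, pos_x_4 = 6.5, pos_y_4 = 1.5, pos_z_4 = 8.5, pos_x_5 = 4.5, pos_y_5 = 4.5, pos_z_5 = 4, pos_x_6 = 7, pos_y_6 = 7.5, pos_z_6 = 6, radius_6 = 1, pos_x_7 = 4, pos_y_7 = 1.5, pos_z_7 = 6, depth_7 = 3, height_7 = 2.5, pos_x_8 = 7.5, pos_y_8 = 2.5, pos_z_8 = 4, width_8 = 1.5, height_8 = 2.5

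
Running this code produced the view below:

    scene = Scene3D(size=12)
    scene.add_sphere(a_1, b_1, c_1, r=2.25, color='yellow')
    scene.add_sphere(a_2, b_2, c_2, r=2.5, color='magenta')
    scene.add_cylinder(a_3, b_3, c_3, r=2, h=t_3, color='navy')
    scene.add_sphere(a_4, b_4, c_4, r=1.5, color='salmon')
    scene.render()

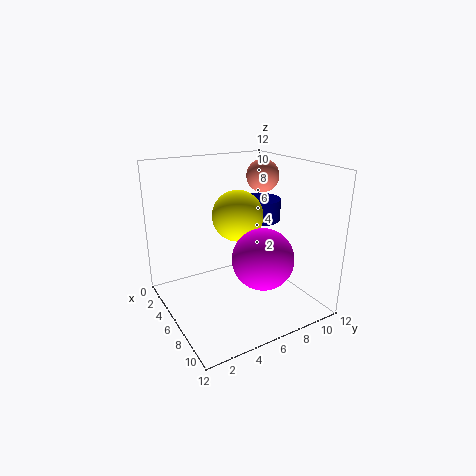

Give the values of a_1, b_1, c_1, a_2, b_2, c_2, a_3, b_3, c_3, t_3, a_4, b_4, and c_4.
a_1 = 4.25; b_1 = 7; c_1 = 7.25; a_2 = 8.25; b_2 = 7; c_2 = 4.75; a_3 = 3.5; b_3 = 9.75; c_3 = 6.25; t_3 = 2; a_4 = 3.25; b_4 = 10.25; c_4 = 10.25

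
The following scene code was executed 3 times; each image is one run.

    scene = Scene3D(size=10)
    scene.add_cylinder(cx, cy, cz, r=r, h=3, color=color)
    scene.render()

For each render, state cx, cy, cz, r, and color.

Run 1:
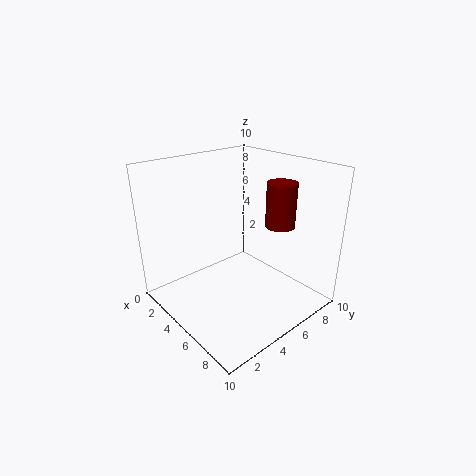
cx = 7, cy = 7, cz = 6, r = 1, color = 'maroon'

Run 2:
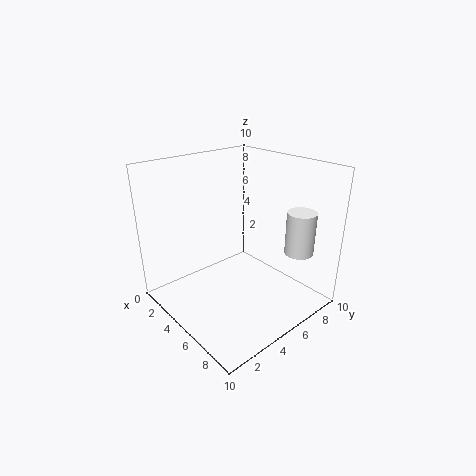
cx = 8, cy = 8, cz = 4, r = 1, color = 'white'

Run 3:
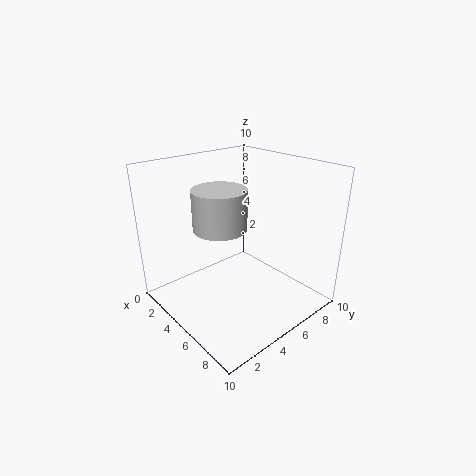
cx = 3, cy = 5, cz = 5, r = 2, color = 'lightgray'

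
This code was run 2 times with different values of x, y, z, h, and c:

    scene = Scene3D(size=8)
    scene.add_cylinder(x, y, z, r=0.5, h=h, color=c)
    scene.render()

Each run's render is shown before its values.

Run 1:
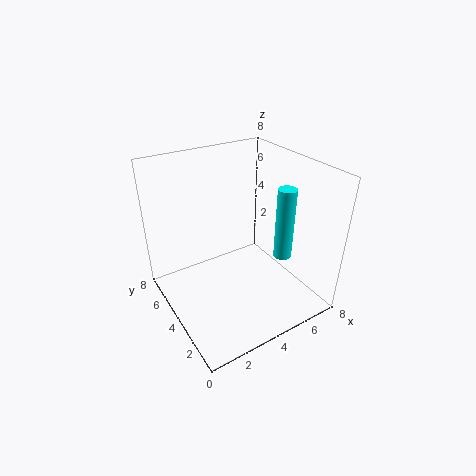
x = 6
y = 2.5
z = 3
h = 4
c = 'cyan'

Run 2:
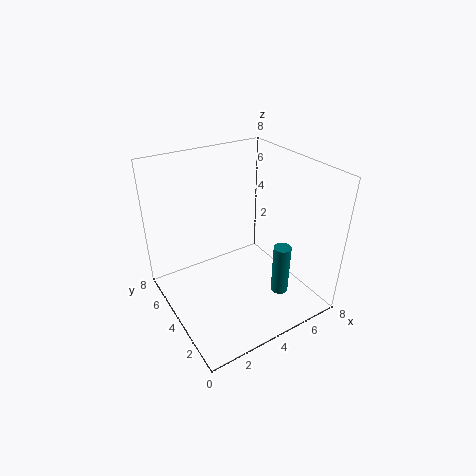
x = 6
y = 2.5
z = 0.5
h = 3
c = 'teal'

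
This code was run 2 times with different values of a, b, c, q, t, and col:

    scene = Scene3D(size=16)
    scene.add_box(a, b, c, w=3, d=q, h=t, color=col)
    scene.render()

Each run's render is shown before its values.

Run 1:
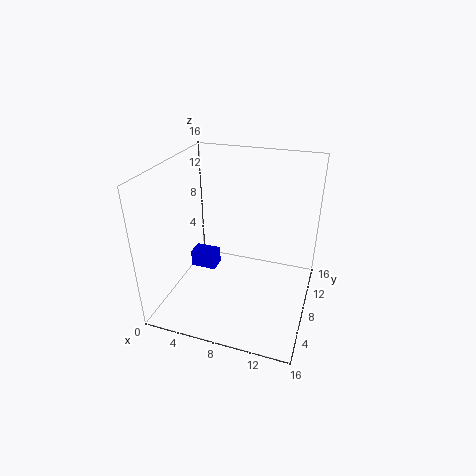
a = 2, b = 8, c = 3, q = 2, t = 2, col = 'blue'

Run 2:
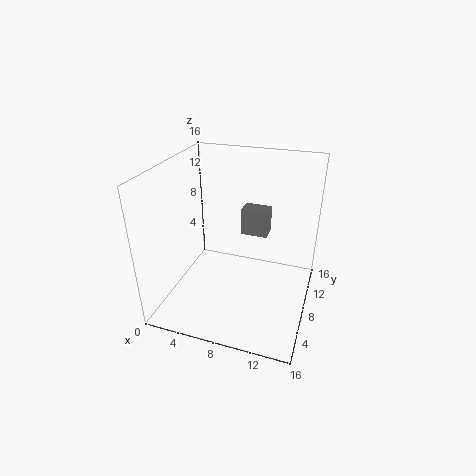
a = 8, b = 9, c = 8, q = 2, t = 3, col = 'gray'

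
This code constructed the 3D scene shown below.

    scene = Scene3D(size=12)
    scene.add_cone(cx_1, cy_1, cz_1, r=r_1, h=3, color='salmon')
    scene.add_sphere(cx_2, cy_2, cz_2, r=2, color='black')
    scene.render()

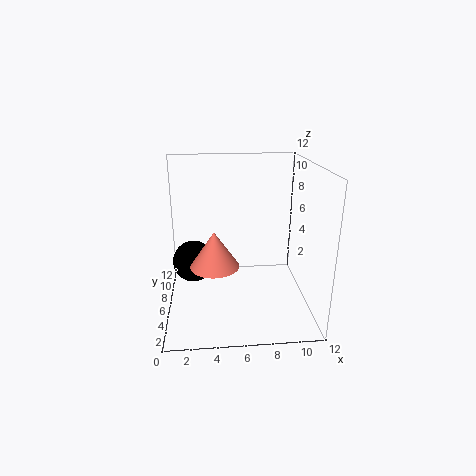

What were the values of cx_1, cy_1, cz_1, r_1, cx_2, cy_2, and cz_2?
cx_1 = 4
cy_1 = 5
cz_1 = 4
r_1 = 2
cx_2 = 2
cy_2 = 10
cz_2 = 2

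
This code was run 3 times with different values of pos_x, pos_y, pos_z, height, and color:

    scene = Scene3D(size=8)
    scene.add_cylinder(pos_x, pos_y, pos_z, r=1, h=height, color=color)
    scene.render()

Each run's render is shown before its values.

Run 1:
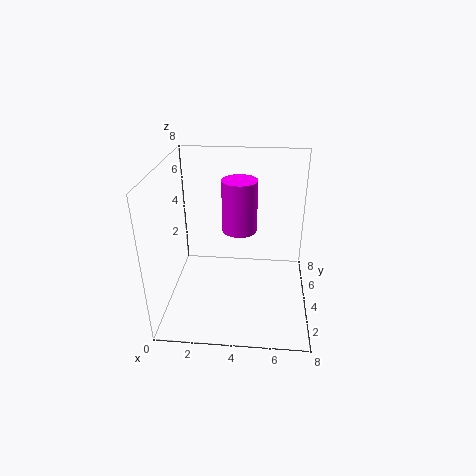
pos_x = 4, pos_y = 5, pos_z = 4, height = 3, color = 'magenta'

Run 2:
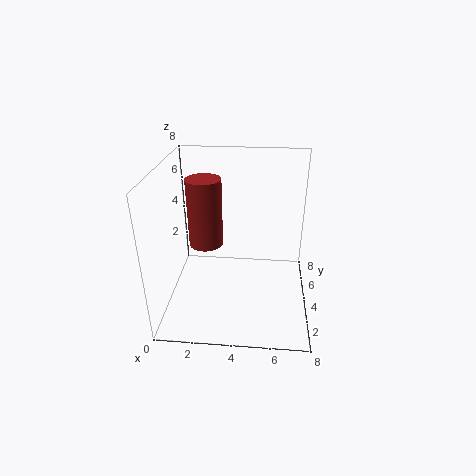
pos_x = 2, pos_y = 5, pos_z = 3, height = 4, color = 'brown'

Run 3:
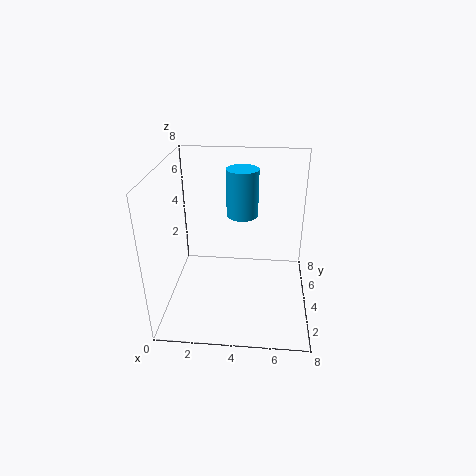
pos_x = 4, pos_y = 7, pos_z = 4, height = 3, color = 'deepskyblue'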